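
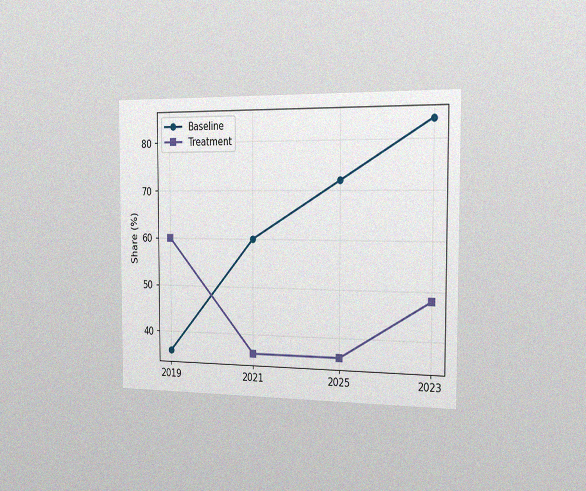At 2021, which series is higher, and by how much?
Baseline, by 24%

The chart is viewed slightly from the right, with some photo noise. At 2021, Baseline sits above the other line by 24%.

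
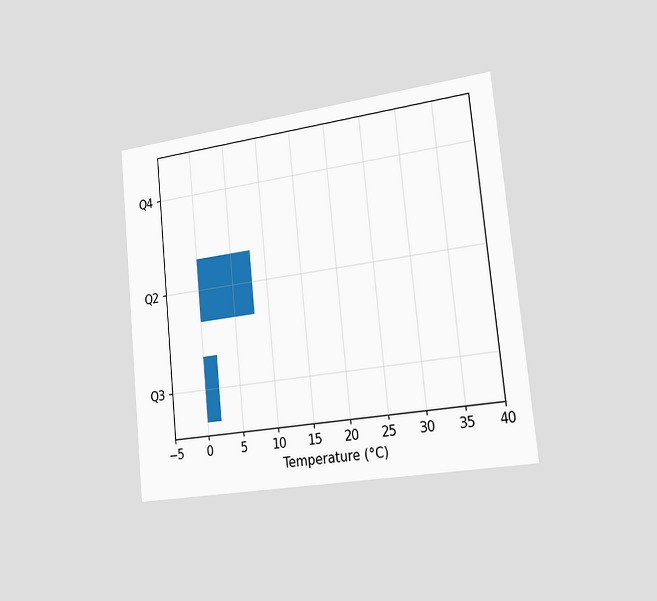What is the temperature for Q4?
0°C

The chart is tilted about 6° counter-clockwise and viewed slightly from the right. Reading along the chart's x-axis, the Q4 bar reaches 0°C.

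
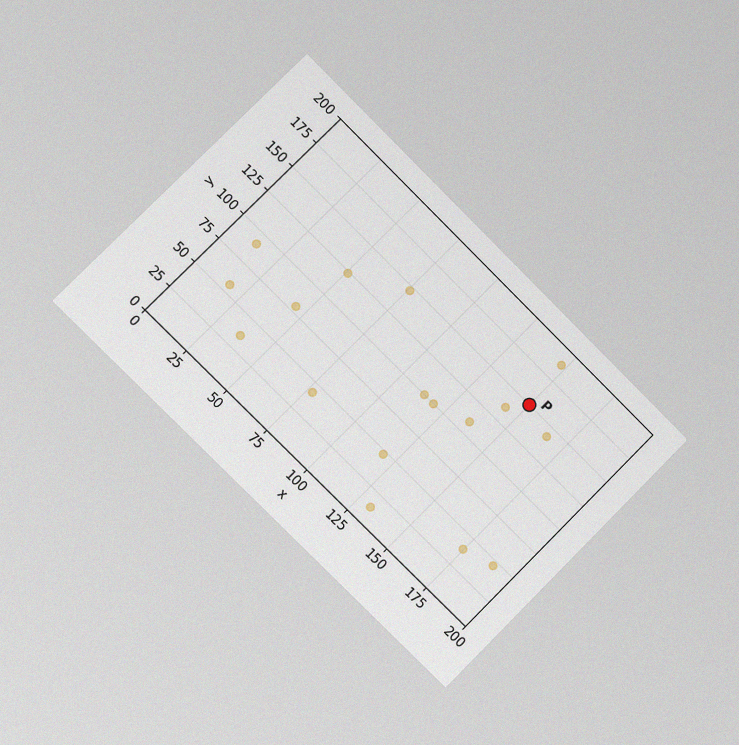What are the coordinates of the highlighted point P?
(150, 150)

The chart is tilted about 45° clockwise and viewed slightly from the left, with some photo noise. Following the gridlines from P to each axis, P sits at (150, 150).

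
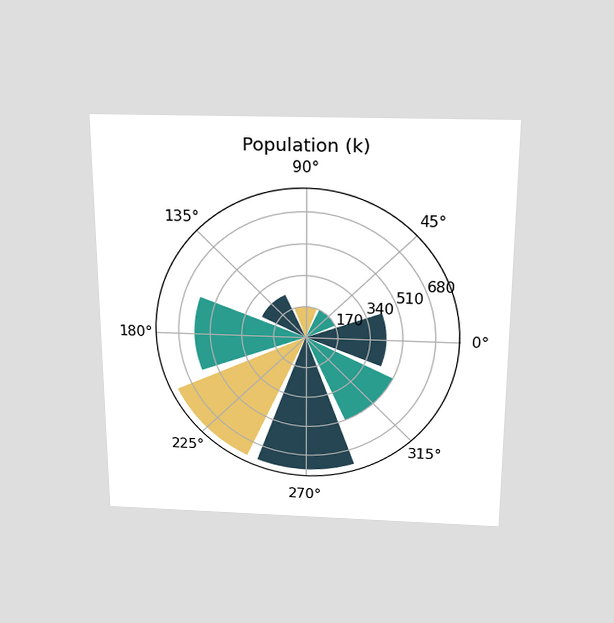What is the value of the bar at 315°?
510k

The chart is viewed slightly from above. The bar at 315° reaches 510k on the radial axis.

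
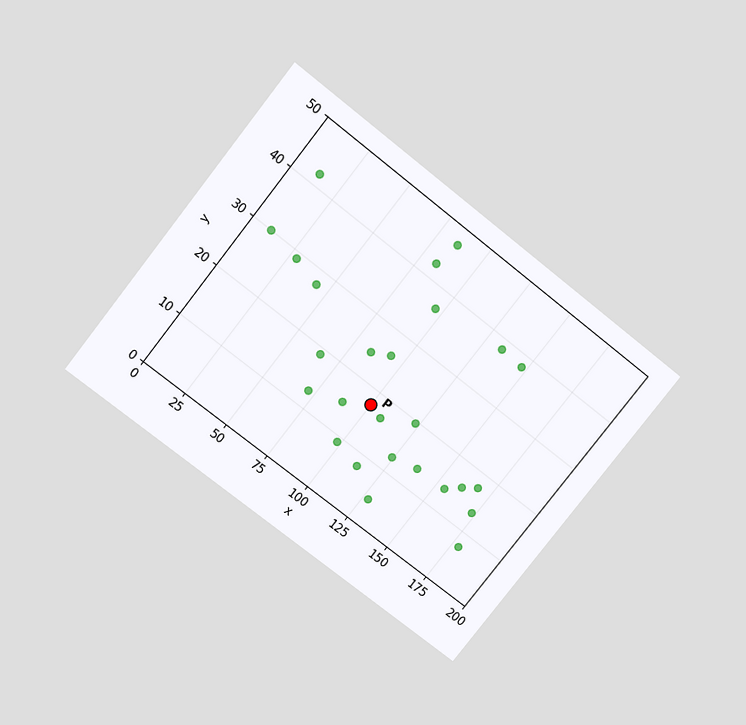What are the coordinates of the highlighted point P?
The chart is tilted about 38° clockwise and viewed slightly from above. Following the gridlines from P to each axis, P sits at (100, 17.5).

(100, 17.5)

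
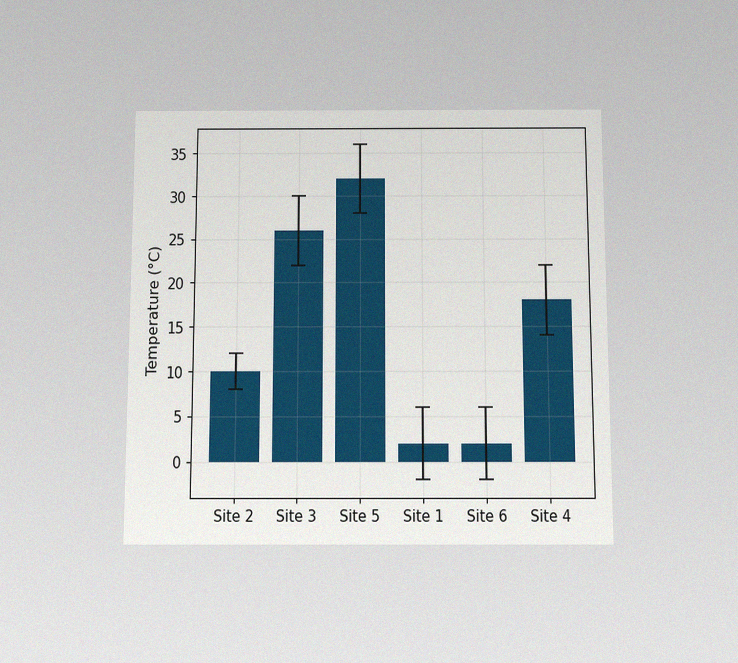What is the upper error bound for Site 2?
The chart is viewed slightly from below, with some photo noise. The Site 2 bar's upper whisker reaches 12°C.

12°C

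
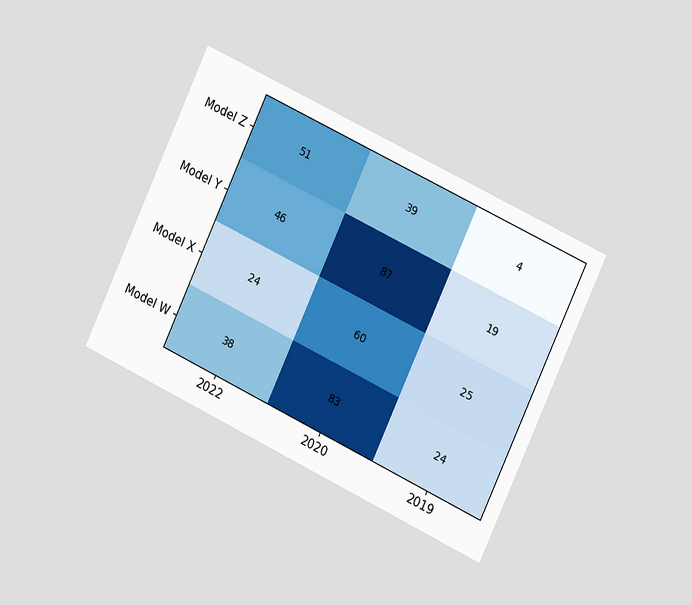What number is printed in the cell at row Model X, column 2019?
The chart is tilted about 25° clockwise and viewed slightly from the right. The (Model X, 2019) cell reads 25.

25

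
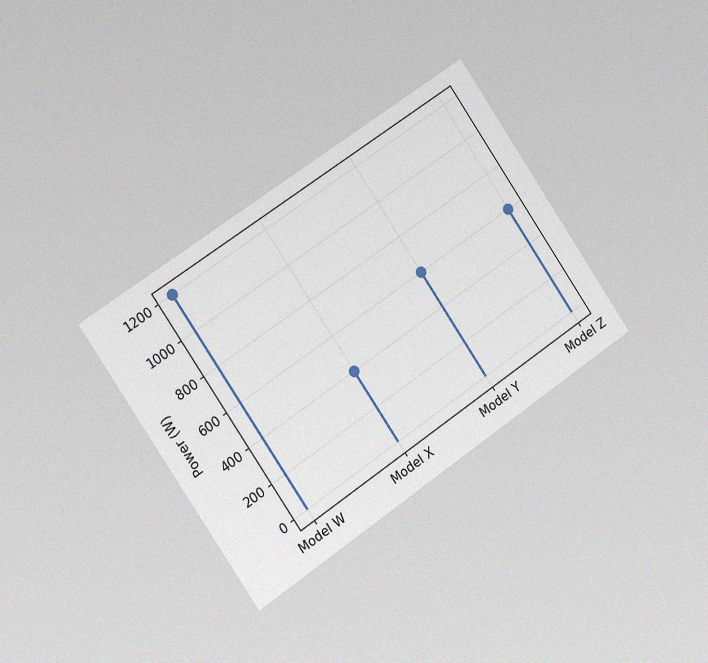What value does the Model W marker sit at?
The chart is tilted about 34° counter-clockwise and viewed slightly from the left, with some photo noise. The Model W marker sits at 1200W.

1200W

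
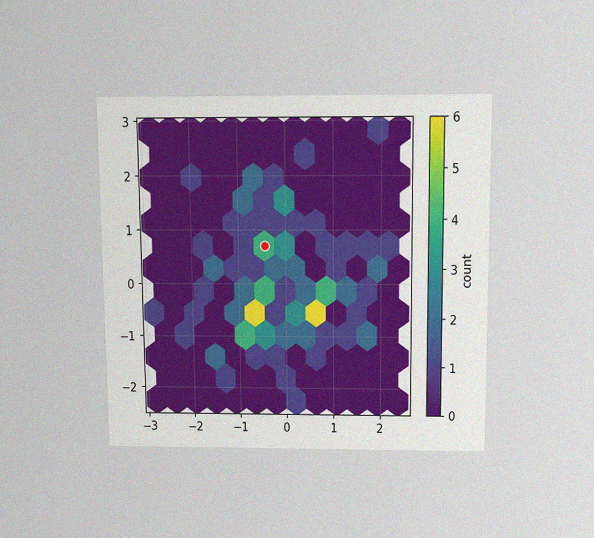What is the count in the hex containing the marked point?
4

The chart is viewed slightly from above, with some photo noise. The marked hex reads 4 on the colorbar.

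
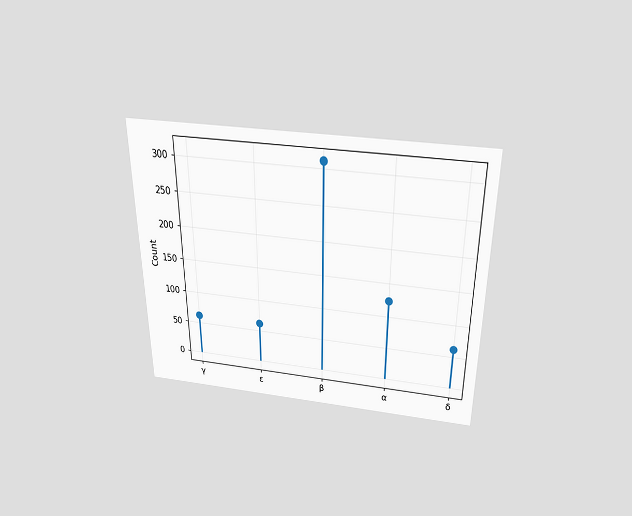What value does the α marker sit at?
124

The chart is viewed slightly from above. The α marker sits at 124.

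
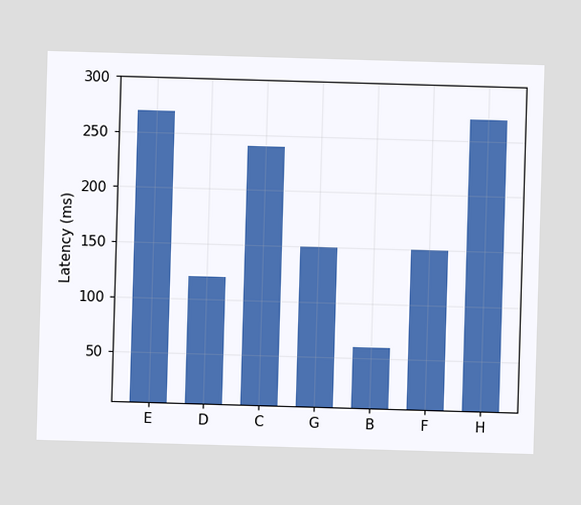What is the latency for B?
60ms

Reading along the chart's y-axis, the B bar reaches 60ms.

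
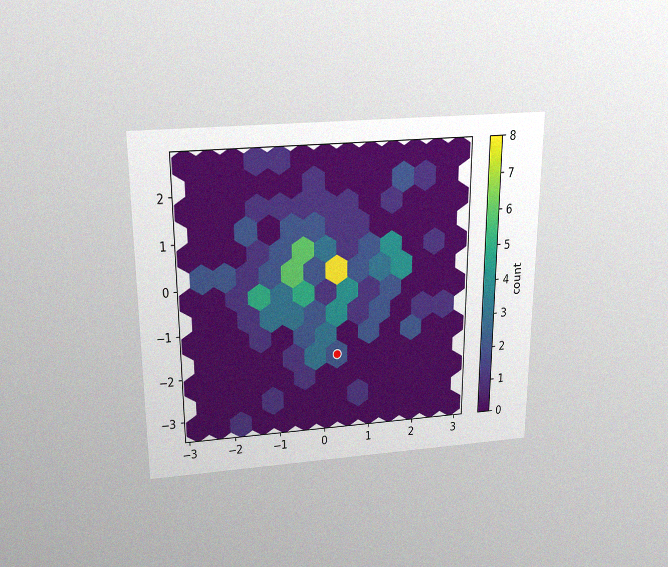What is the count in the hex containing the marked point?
The chart is viewed slightly from above, with some photo noise. The marked hex reads 2 on the colorbar.

2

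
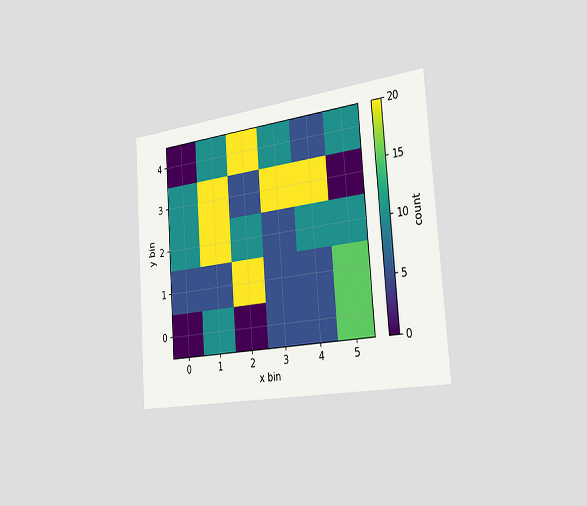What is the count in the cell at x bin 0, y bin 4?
The chart is tilted about 4° counter-clockwise and viewed slightly from the right. Matching the cell (0, 4) against the colorbar gives 0.

0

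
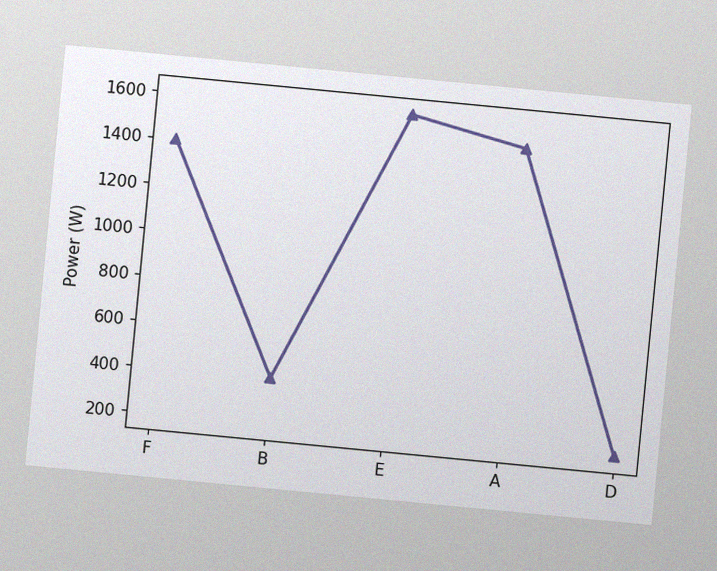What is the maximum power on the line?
The chart is tilted about 5° clockwise, with some photo noise. The highest point is at E, and reading across to the y-axis gives 1600W.

1600W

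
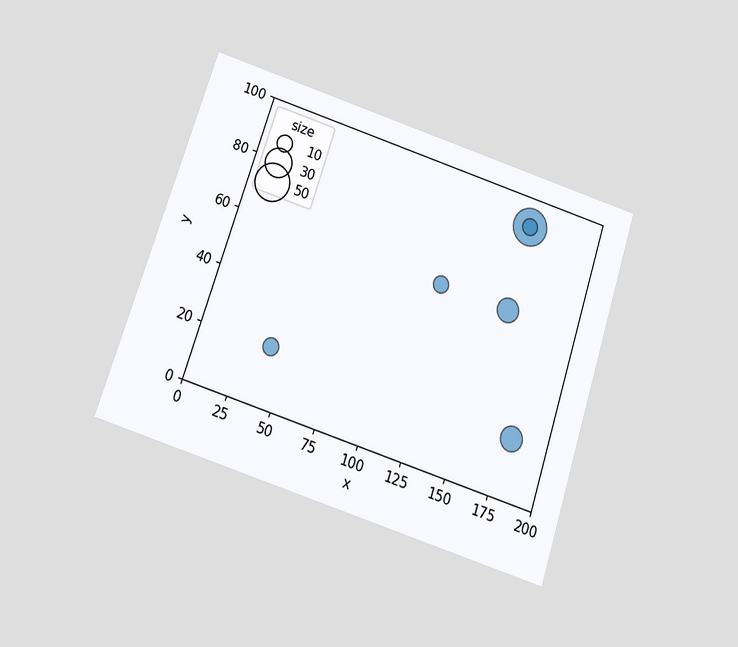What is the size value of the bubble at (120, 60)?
The chart is tilted about 18° clockwise and viewed slightly from below. Matching the bubble at (120, 60) against the size legend gives 10.

10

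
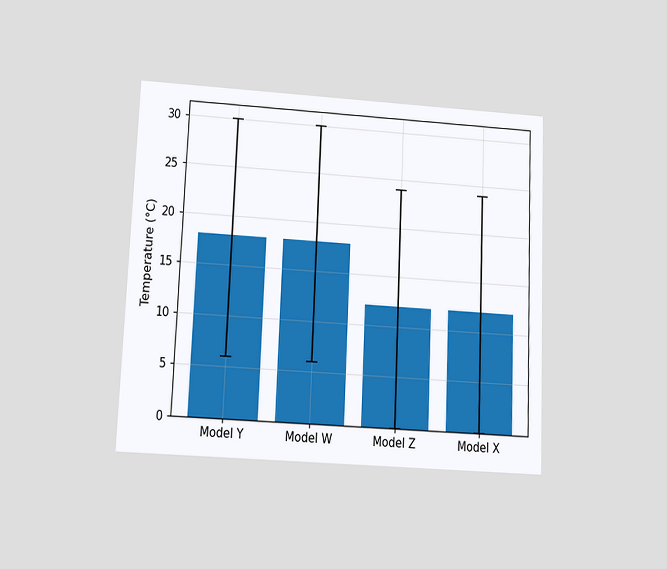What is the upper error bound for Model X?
24°C

The chart is tilted about 2° clockwise and viewed slightly from below. The Model X bar's upper whisker reaches 24°C.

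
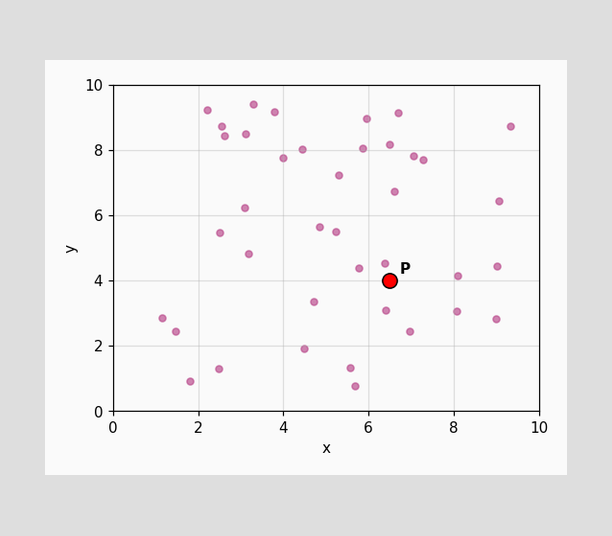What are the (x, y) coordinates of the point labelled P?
Following the gridlines from P to each axis, P sits at (6.5, 4).

(6.5, 4)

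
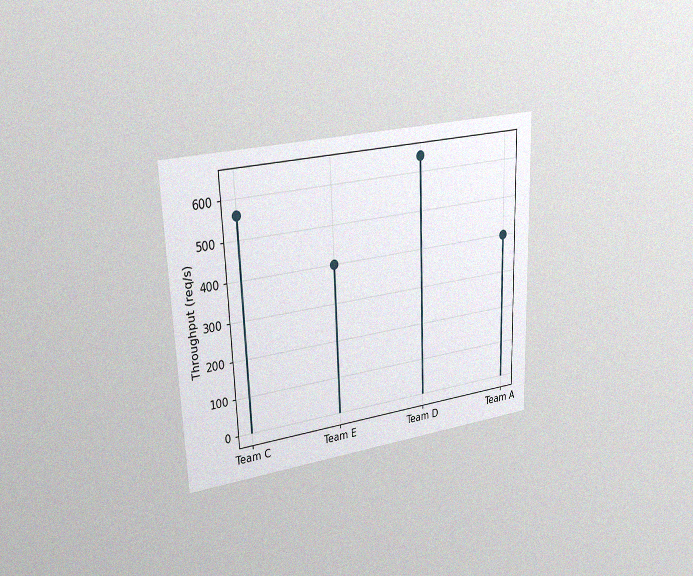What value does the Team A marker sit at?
The chart is tilted about 2° counter-clockwise and viewed slightly from the left, with some photo noise. The Team A marker sits at 400req/s.

400req/s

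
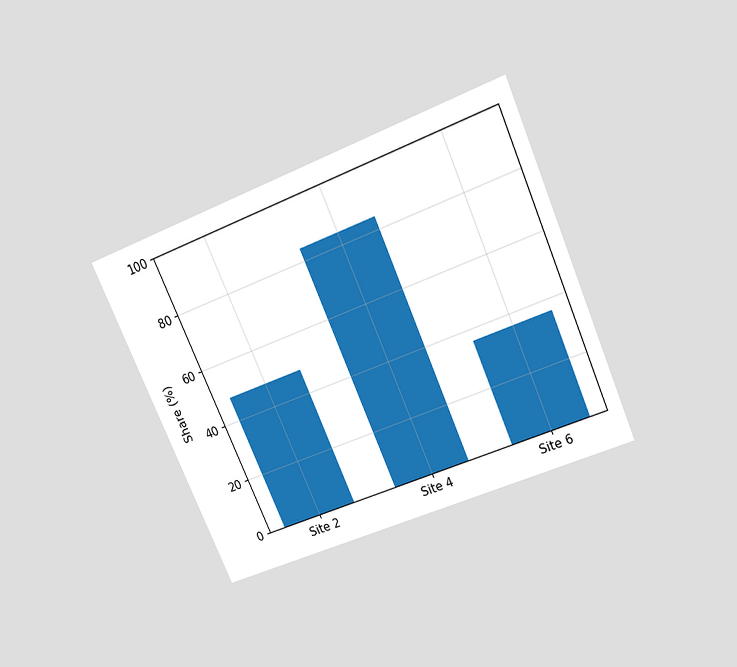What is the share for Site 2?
48%

The chart is tilted about 24° counter-clockwise and viewed slightly from above. Reading along the chart's y-axis, the Site 2 bar reaches 48%.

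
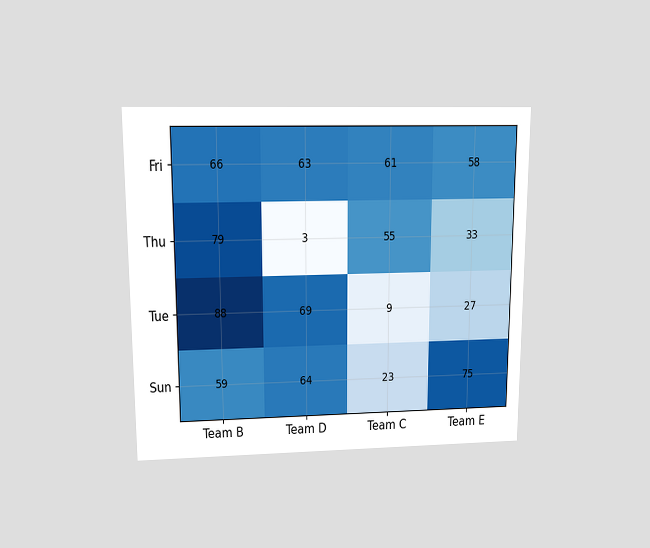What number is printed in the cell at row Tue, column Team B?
88

The chart is viewed slightly from above. The (Tue, Team B) cell reads 88.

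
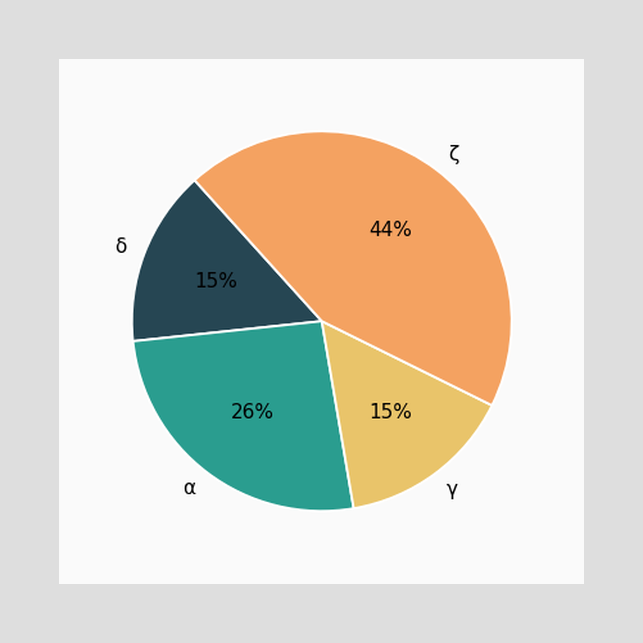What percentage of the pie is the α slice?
The α slice takes up 26% of the pie.

26%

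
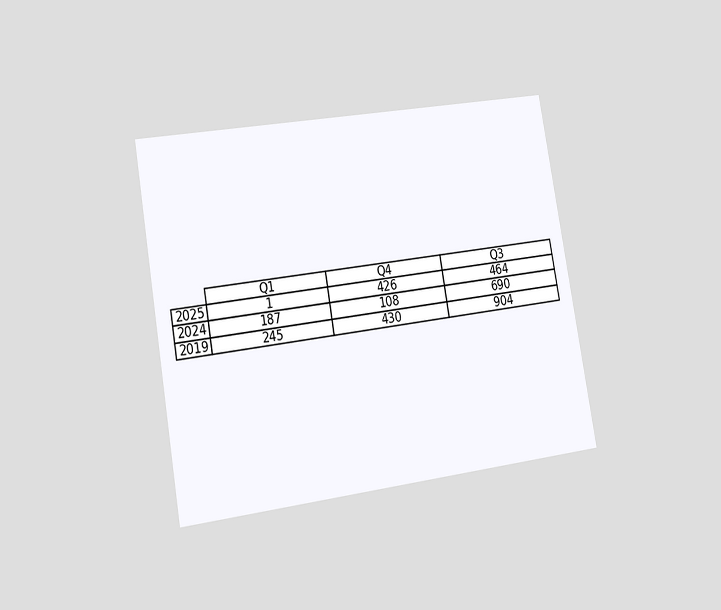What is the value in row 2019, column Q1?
The chart is tilted about 10° counter-clockwise and viewed slightly from the left. The (2019, Q1) cell reads 245.

245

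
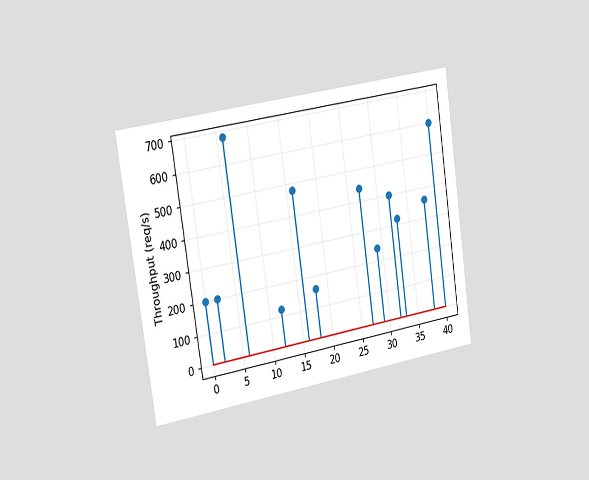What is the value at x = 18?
The chart is tilted about 8° counter-clockwise and viewed slightly from the left. The stem at x=18 reaches 160req/s.

160req/s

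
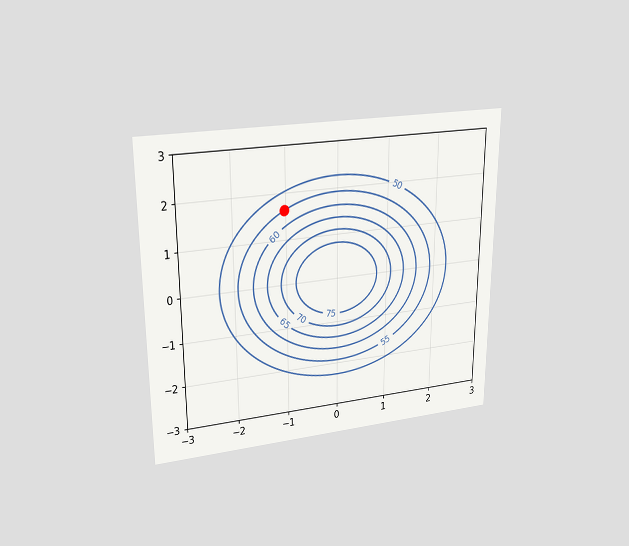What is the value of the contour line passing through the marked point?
55

The chart is viewed at a slight angle. The marked point sits on the contour labelled 55.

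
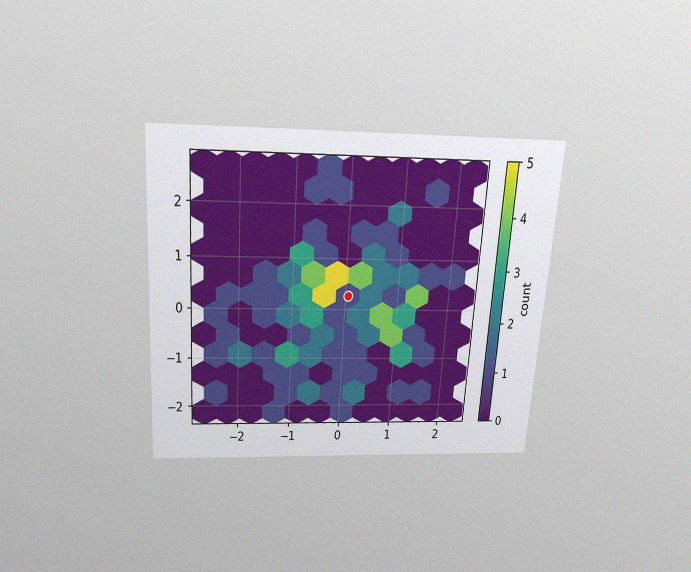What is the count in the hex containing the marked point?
1

The chart is tilted about 4° clockwise and viewed slightly from above, with some photo noise. The marked hex reads 1 on the colorbar.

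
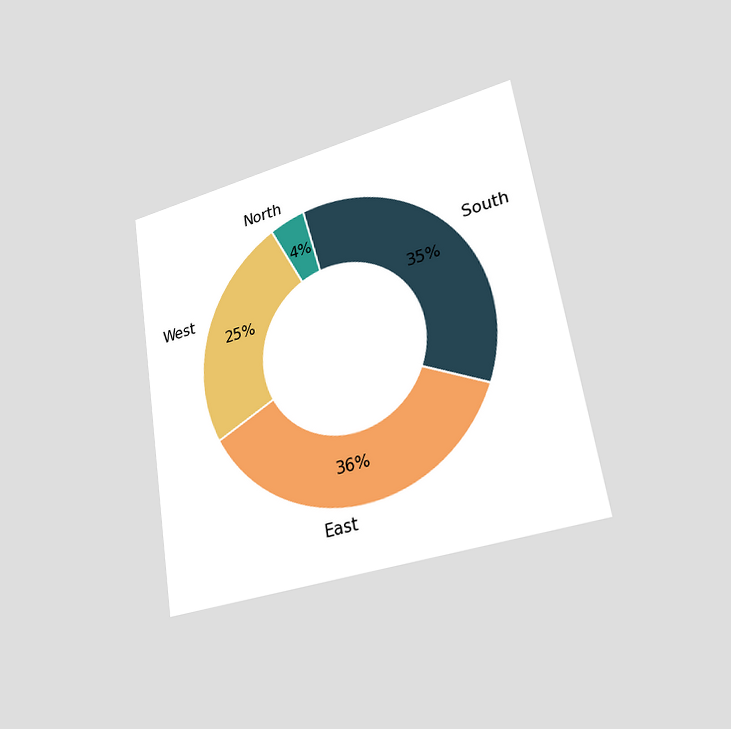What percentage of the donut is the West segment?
25%

The chart is tilted about 9° counter-clockwise and viewed slightly from the right. The West segment takes up 25% of the ring.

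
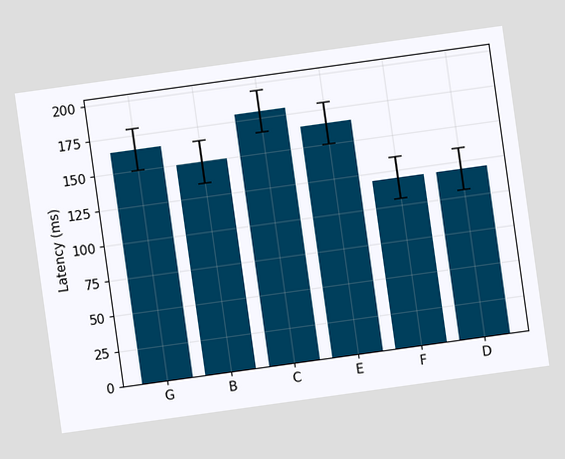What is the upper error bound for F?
The chart is tilted about 8° counter-clockwise. The F bar's upper whisker reaches 135ms.

135ms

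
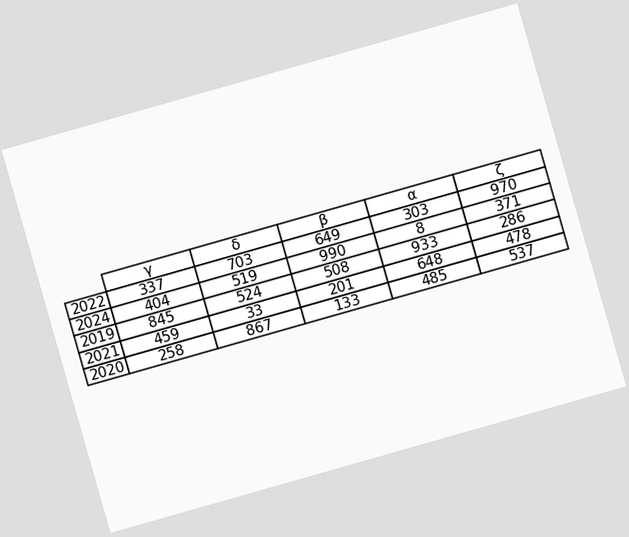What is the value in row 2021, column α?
648

The chart is tilted about 16° counter-clockwise. The (2021, α) cell reads 648.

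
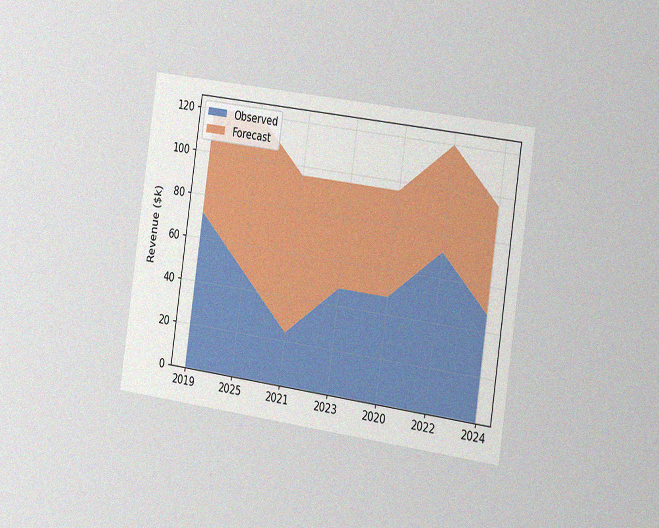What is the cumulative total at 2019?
$120k

The chart is tilted about 8° clockwise and viewed slightly from the right, with some photo noise. The stacked total at 2019 reaches $120k.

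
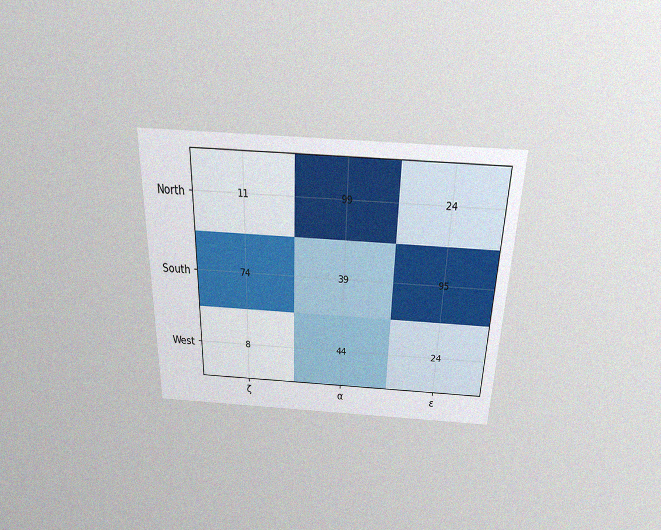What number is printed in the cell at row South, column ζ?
The chart is viewed slightly from above, with some photo noise. The (South, ζ) cell reads 74.

74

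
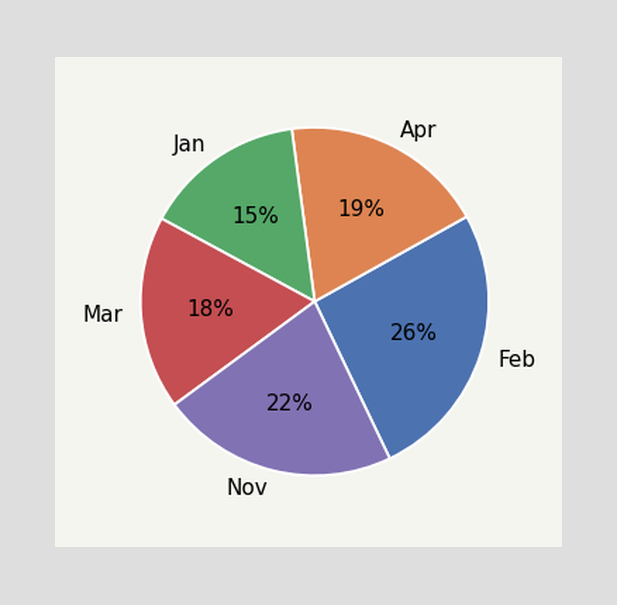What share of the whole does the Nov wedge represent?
22%

The Nov slice takes up 22% of the pie.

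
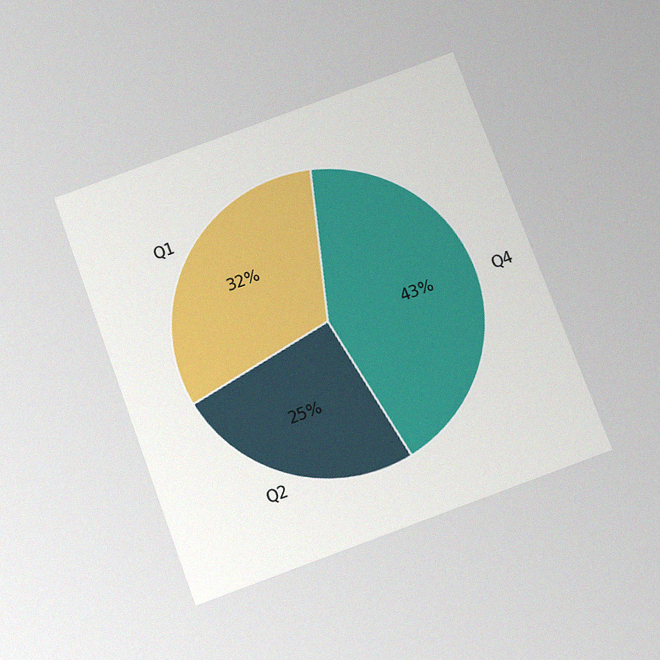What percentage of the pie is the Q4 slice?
The chart is tilted about 20° counter-clockwise and viewed slightly from below, with some photo noise. The Q4 slice takes up 43% of the pie.

43%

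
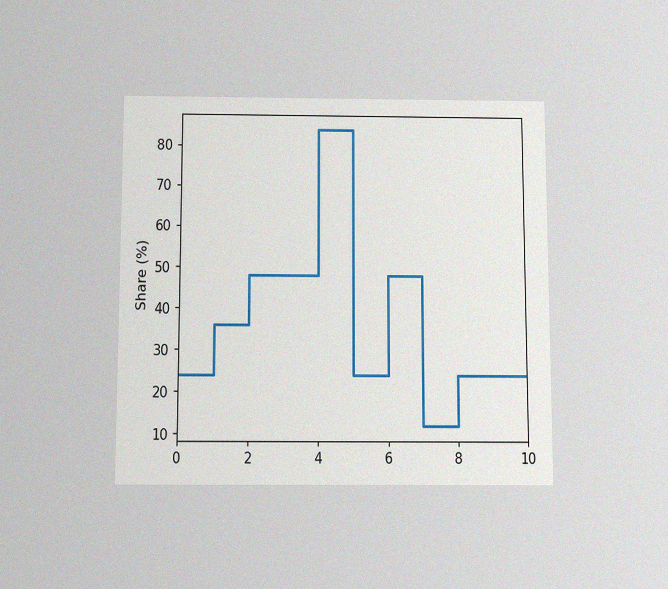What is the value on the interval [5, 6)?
24%

The chart is viewed slightly from below, with some photo noise. On [5, 6) the step sits at 24%.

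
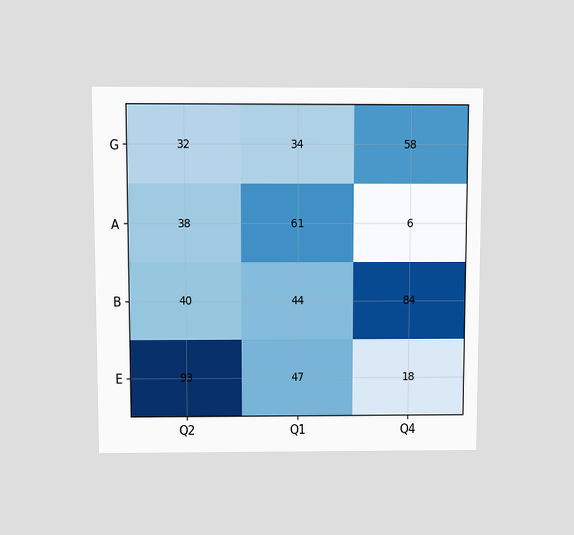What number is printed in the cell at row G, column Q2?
The chart is viewed at a slight angle. The (G, Q2) cell reads 32.

32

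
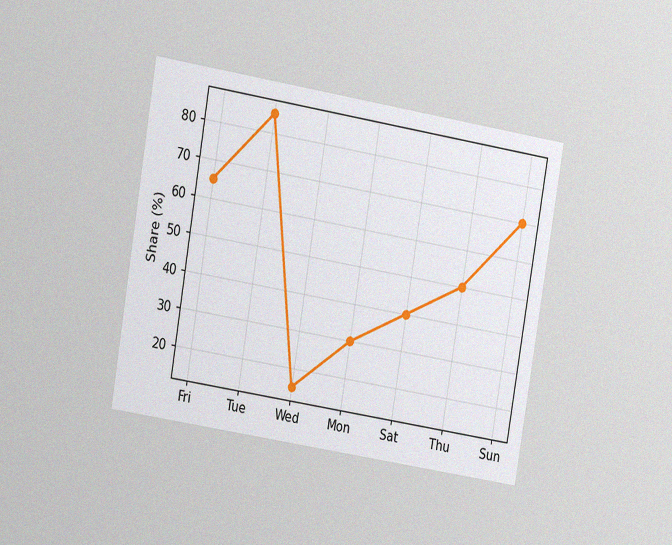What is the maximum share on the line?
85%

The chart is tilted about 9° clockwise and viewed at a slight angle, with some photo noise. The highest point is at Tue, and reading across to the y-axis gives 85%.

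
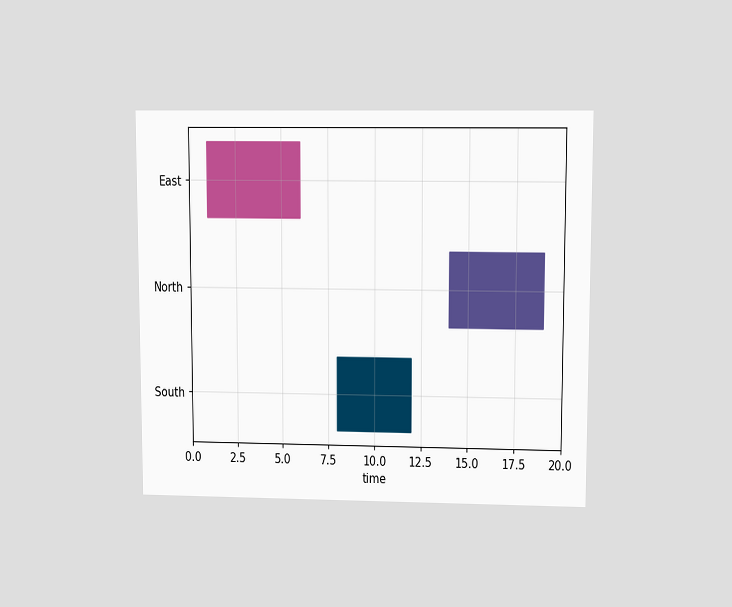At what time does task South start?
The chart is viewed at a slight angle. The South bar begins at t=8.

8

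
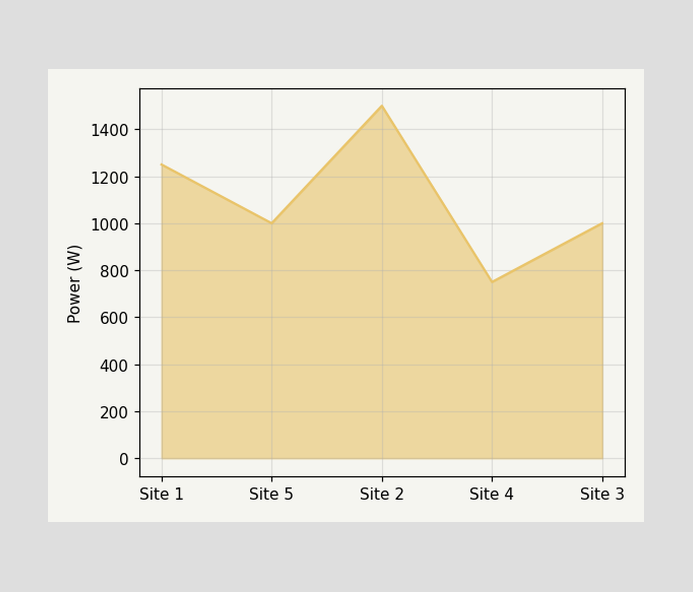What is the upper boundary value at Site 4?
750W

At Site 4 the upper boundary is at 750W.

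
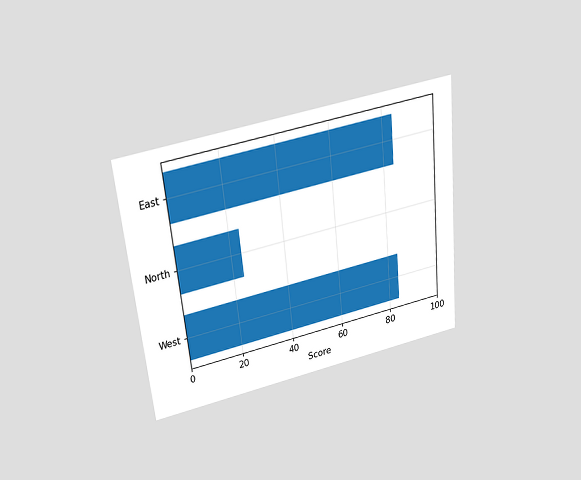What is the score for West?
84

The chart is tilted about 6° counter-clockwise and viewed slightly from above. Reading along the chart's x-axis, the West bar reaches 84.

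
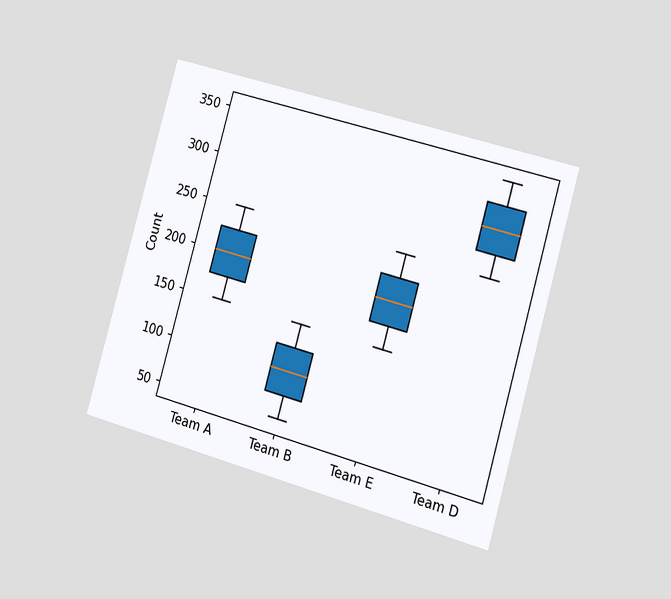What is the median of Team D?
300

The chart is tilted about 16° clockwise and viewed slightly from the right. The median line in the Team D box sits at 300.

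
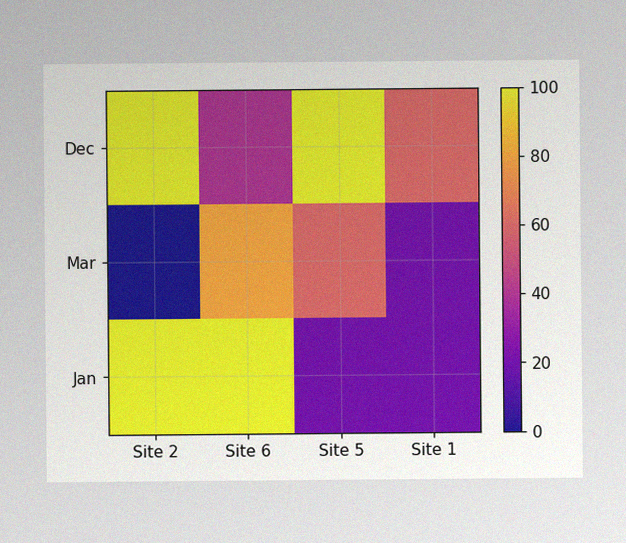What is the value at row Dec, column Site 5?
100

The image has some photo noise and uneven lighting. Matching cell (Dec, Site 5) against the colorbar gives 100.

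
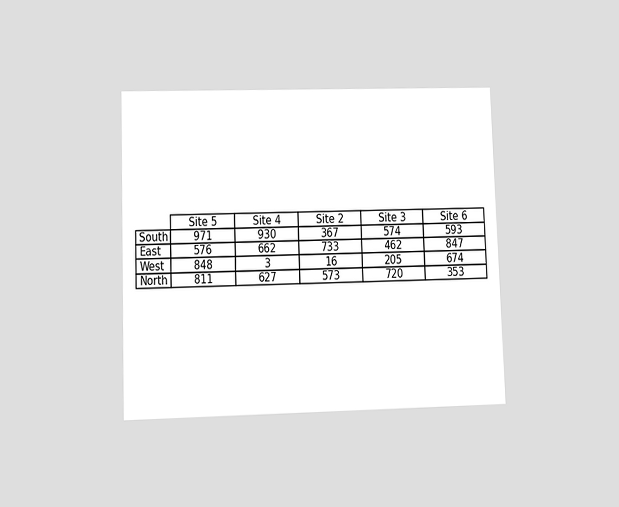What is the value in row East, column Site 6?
847

The chart is tilted about 2° counter-clockwise and viewed at a slight angle. The (East, Site 6) cell reads 847.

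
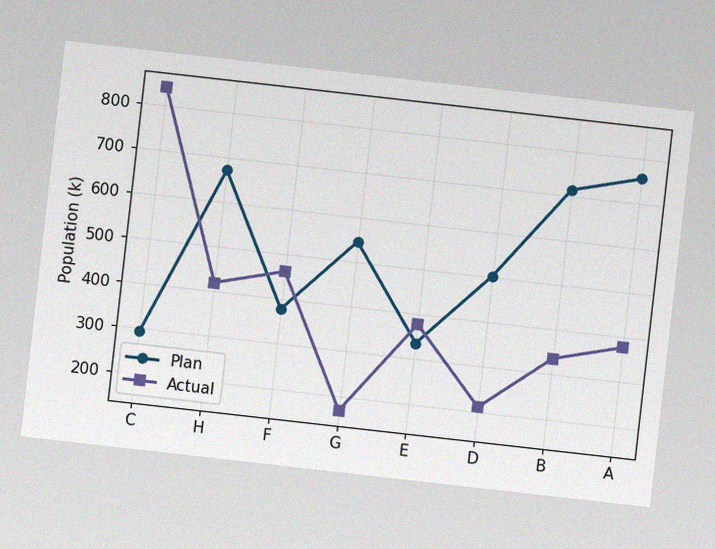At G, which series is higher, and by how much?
Plan, by 378k

The chart is tilted about 6° clockwise, with some photo noise. At G, Plan sits above the other line by 378k.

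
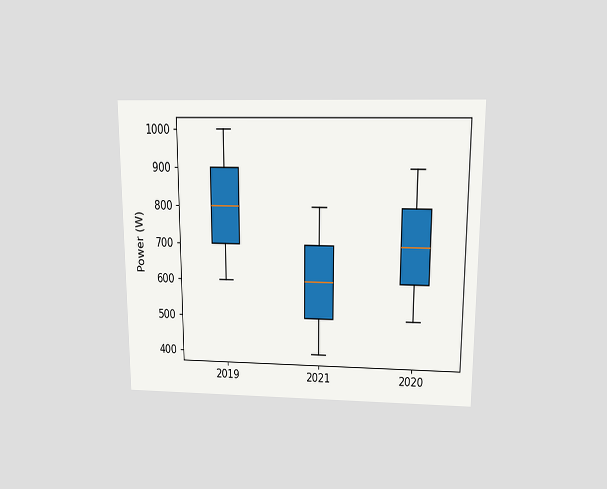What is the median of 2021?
600W

The chart is viewed slightly from above. The median line in the 2021 box sits at 600W.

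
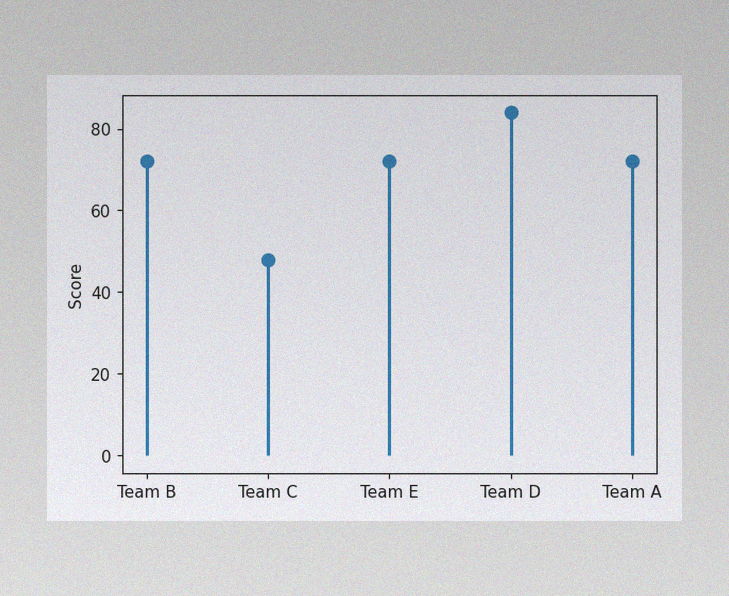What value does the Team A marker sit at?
The image has some photo noise and uneven lighting. The Team A marker sits at 72.

72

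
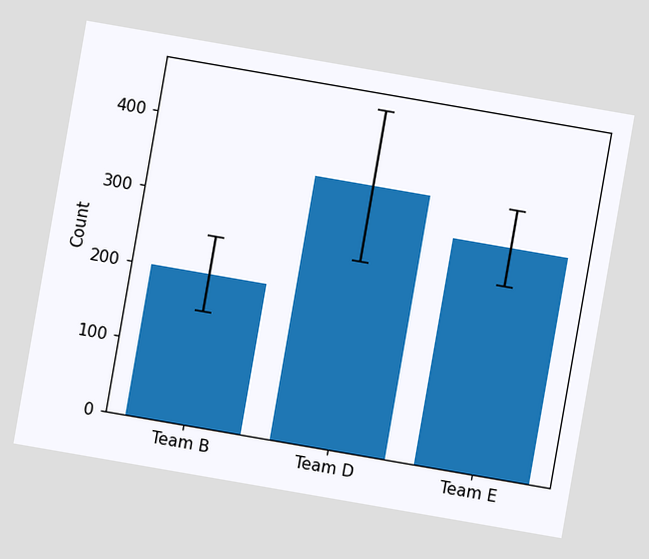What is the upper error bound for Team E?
350

The chart is tilted about 10° clockwise. The Team E bar's upper whisker reaches 350.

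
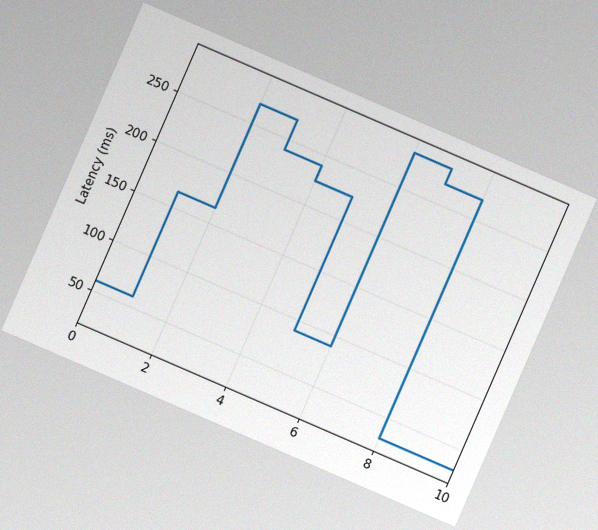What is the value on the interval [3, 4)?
The chart is tilted about 23° clockwise, with some photo noise. On [3, 4) the step sits at 240ms.

240ms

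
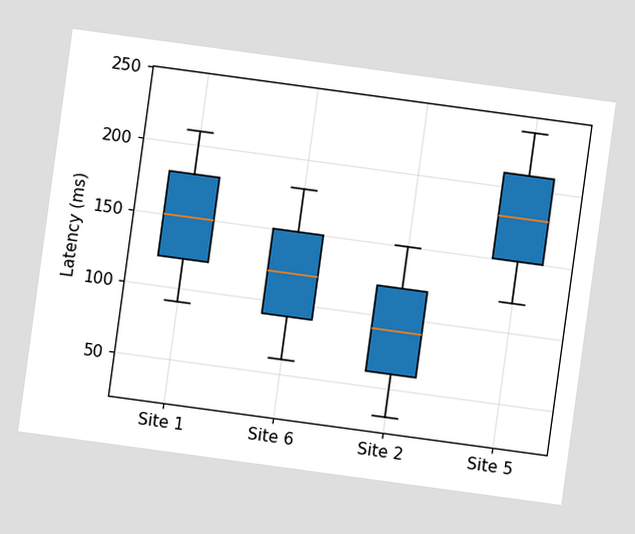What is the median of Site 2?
90ms

The chart is tilted about 8° clockwise. The median line in the Site 2 box sits at 90ms.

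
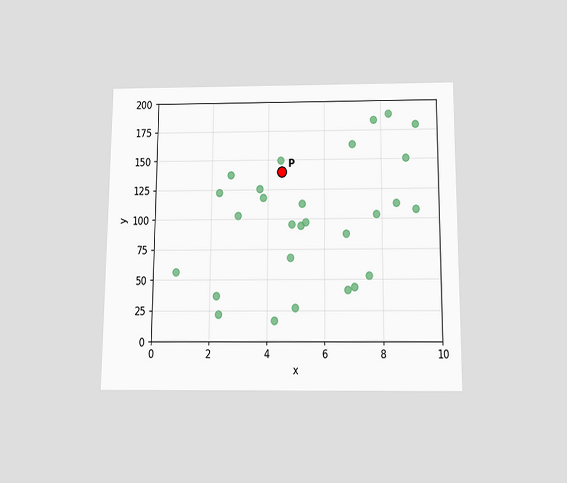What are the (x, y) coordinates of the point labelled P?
The chart is viewed slightly from below. Following the gridlines from P to each axis, P sits at (4.5, 140).

(4.5, 140)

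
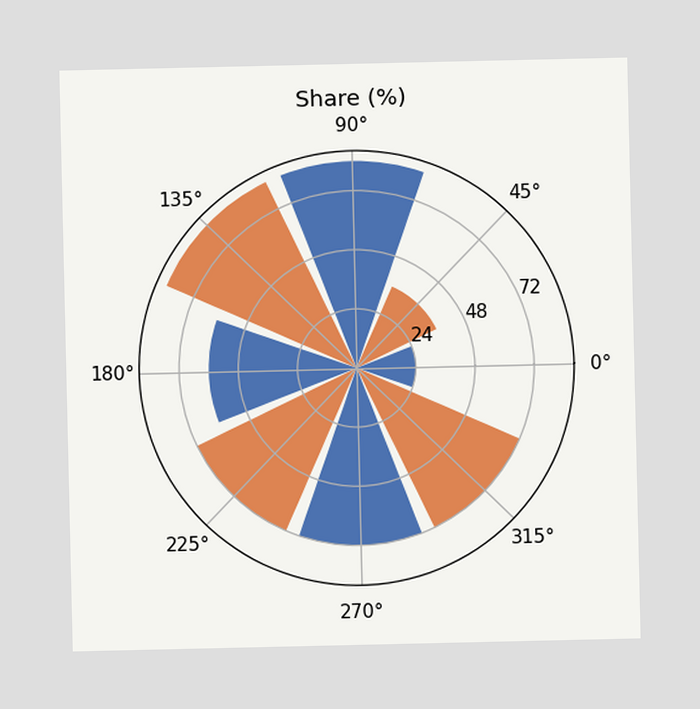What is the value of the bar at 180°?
60%

The bar at 180° reaches 60% on the radial axis.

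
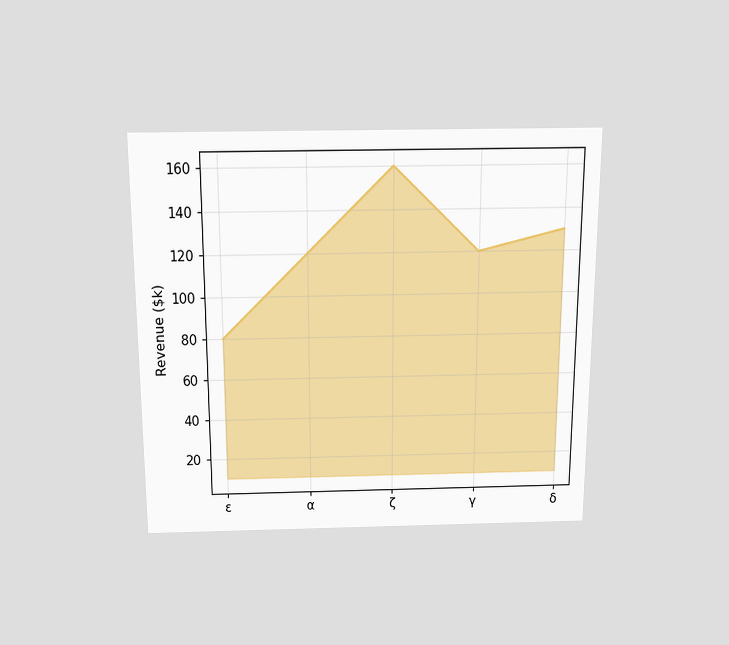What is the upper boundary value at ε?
The chart is viewed slightly from above. At ε the upper boundary is at $80k.

$80k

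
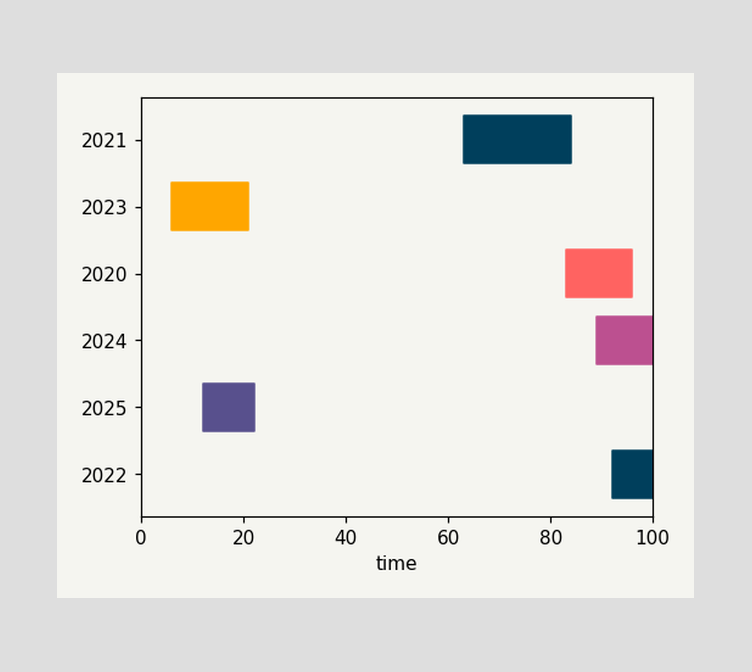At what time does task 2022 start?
The 2022 bar begins at t=92.

92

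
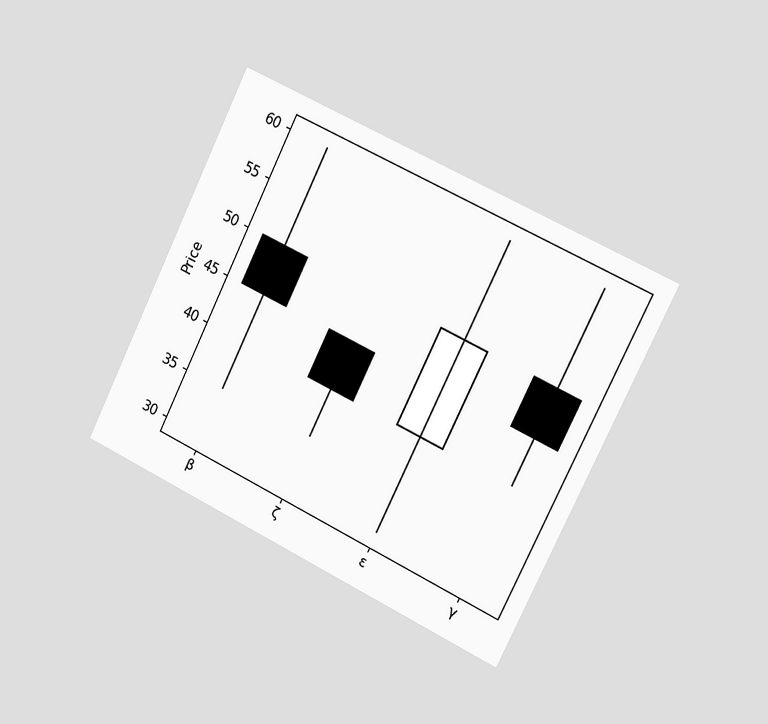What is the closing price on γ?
45

The chart is tilted about 26° clockwise and viewed slightly from the right. The γ candle closes at 45.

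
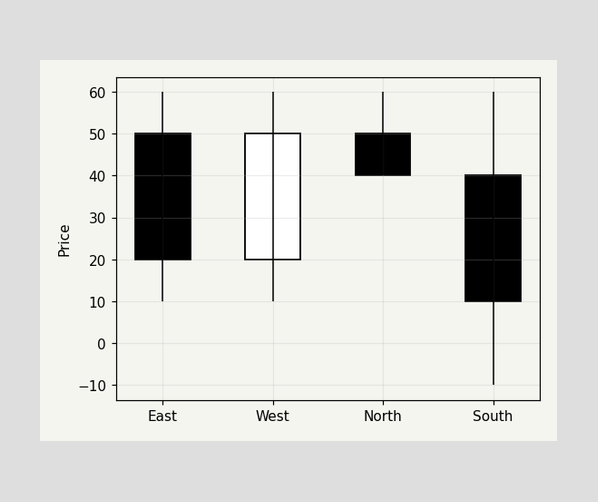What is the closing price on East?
The East candle closes at 20.

20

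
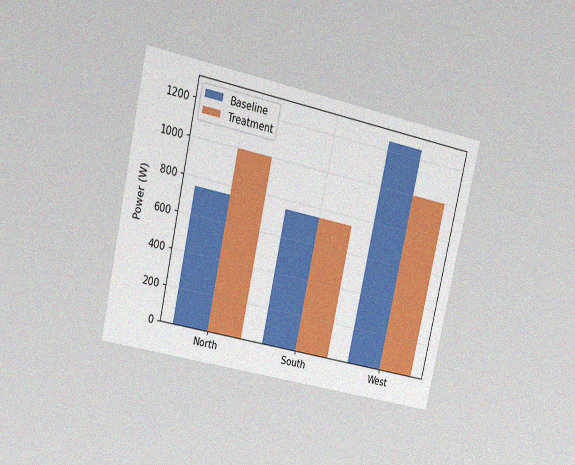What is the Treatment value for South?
The chart is tilted about 12° clockwise and viewed at a slight angle, with some photo noise. The Treatment bar at South reaches 750W on the y-axis.

750W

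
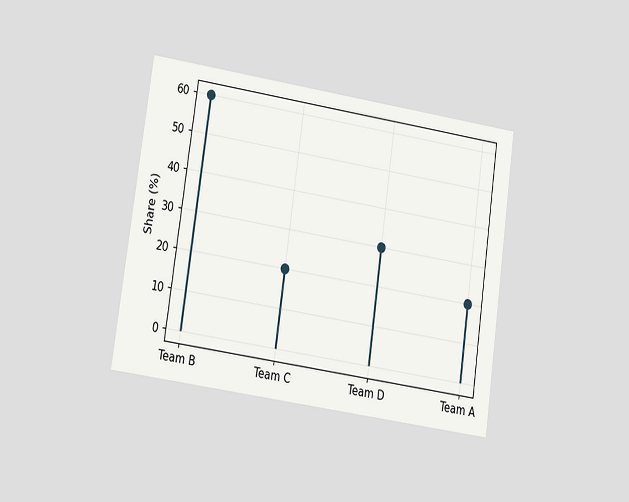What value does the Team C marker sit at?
20%

The chart is tilted about 8° clockwise and viewed at a slight angle. The Team C marker sits at 20%.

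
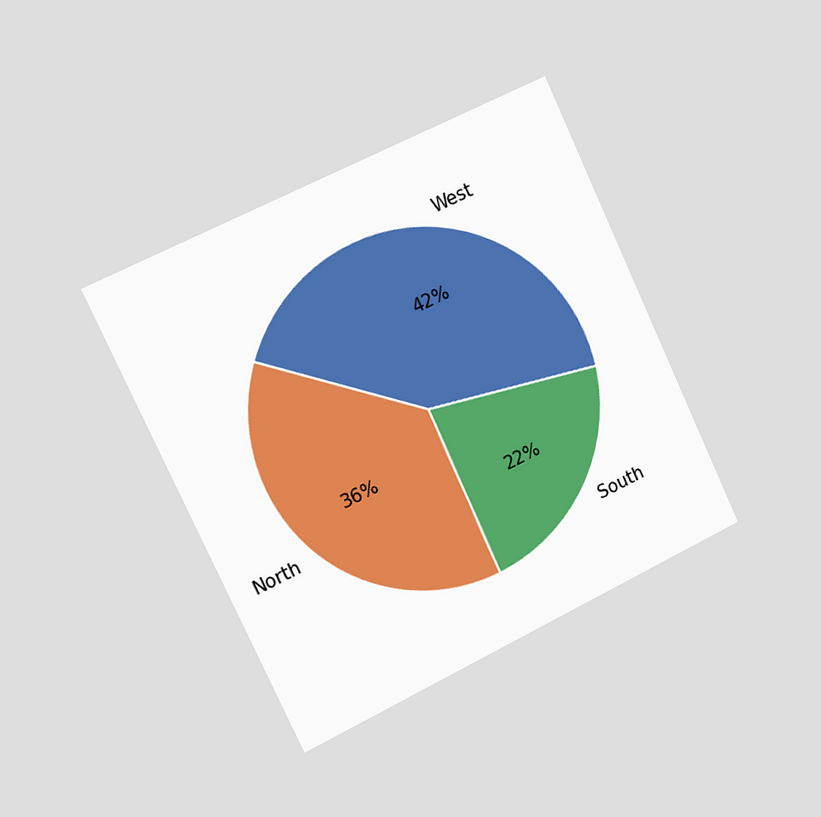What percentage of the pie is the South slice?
22%

The chart is tilted about 25° counter-clockwise and viewed slightly from the left. The South slice takes up 22% of the pie.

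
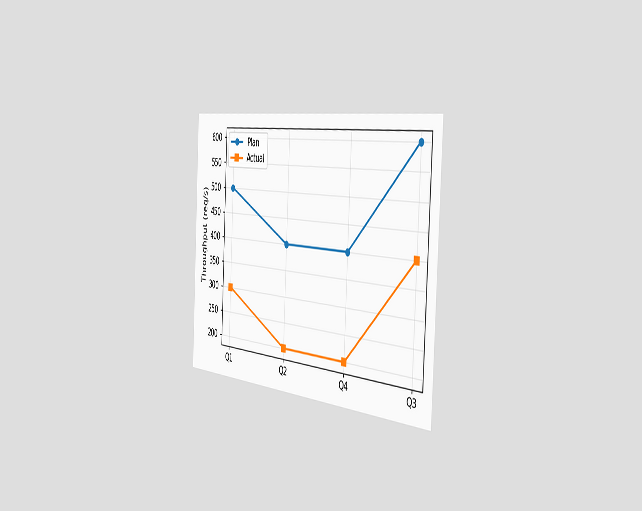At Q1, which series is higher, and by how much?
The chart is tilted about 3° clockwise and viewed slightly from the right. At Q1, Plan sits above the other line by 200req/s.

Plan, by 200req/s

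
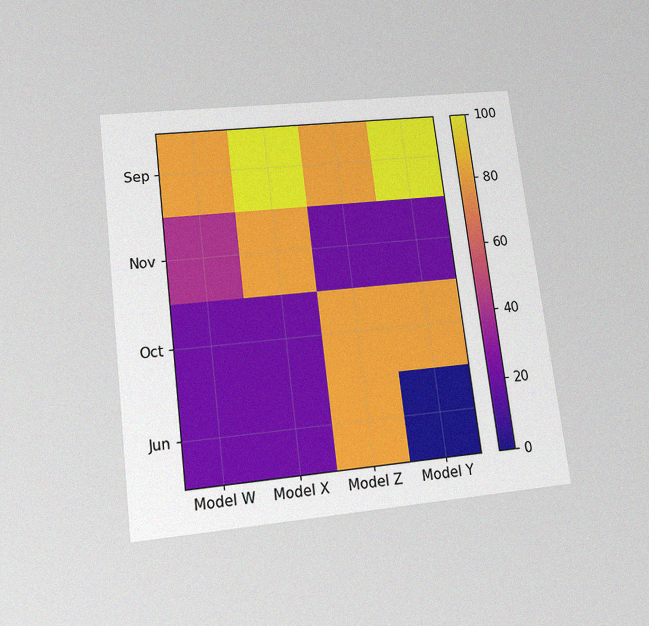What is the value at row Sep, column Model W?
The chart is tilted about 7° counter-clockwise and viewed slightly from below, with some photo noise. Matching cell (Sep, Model W) against the colorbar gives 80.

80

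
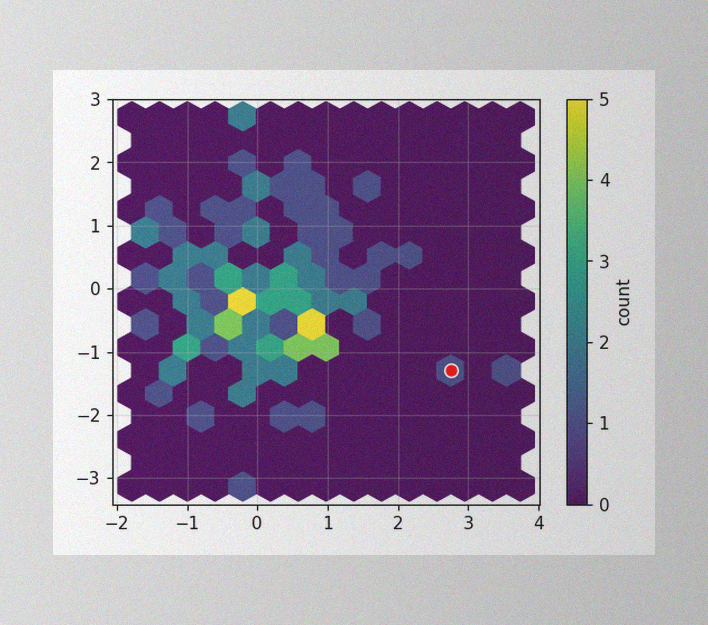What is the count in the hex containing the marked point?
The image has some photo noise and uneven lighting. The marked hex reads 1 on the colorbar.

1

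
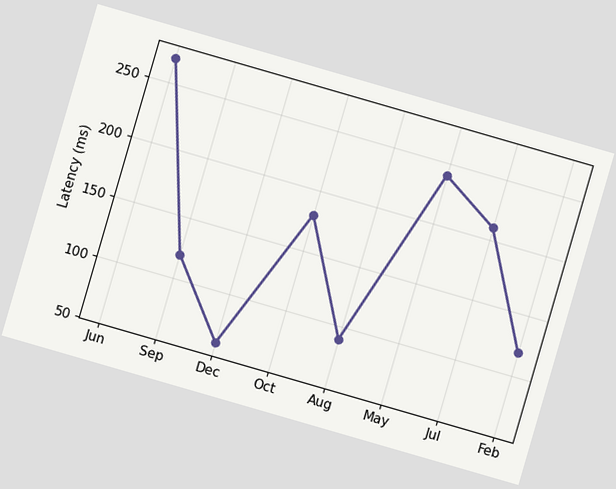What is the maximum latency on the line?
270ms

The chart is tilted about 16° clockwise. The highest point is at Jun, and reading across to the y-axis gives 270ms.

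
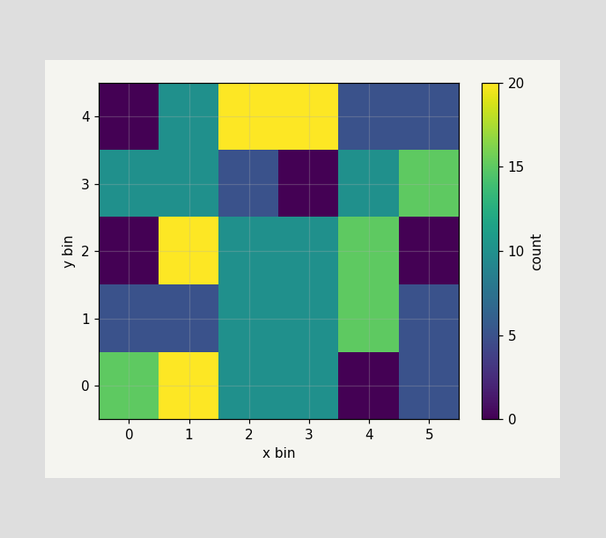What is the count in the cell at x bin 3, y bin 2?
Matching the cell (3, 2) against the colorbar gives 10.

10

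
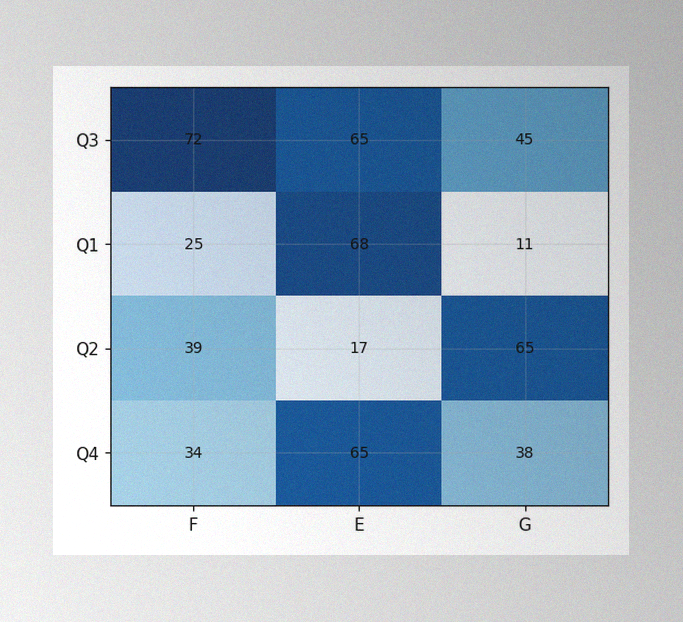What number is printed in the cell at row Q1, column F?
The image has some photo noise and uneven lighting. The (Q1, F) cell reads 25.

25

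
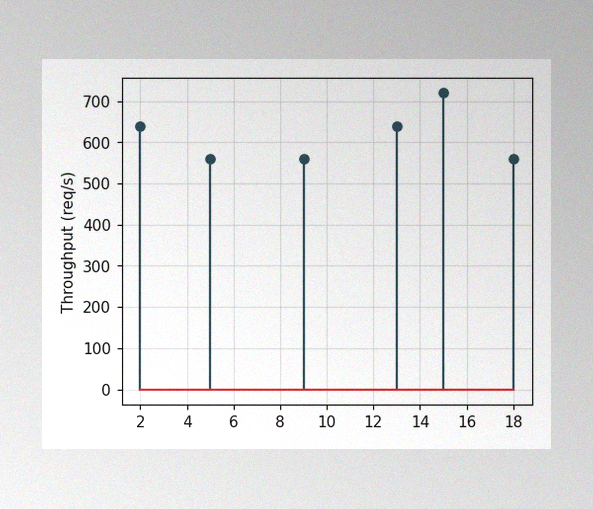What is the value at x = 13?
640req/s

The image has some photo noise and uneven lighting. The stem at x=13 reaches 640req/s.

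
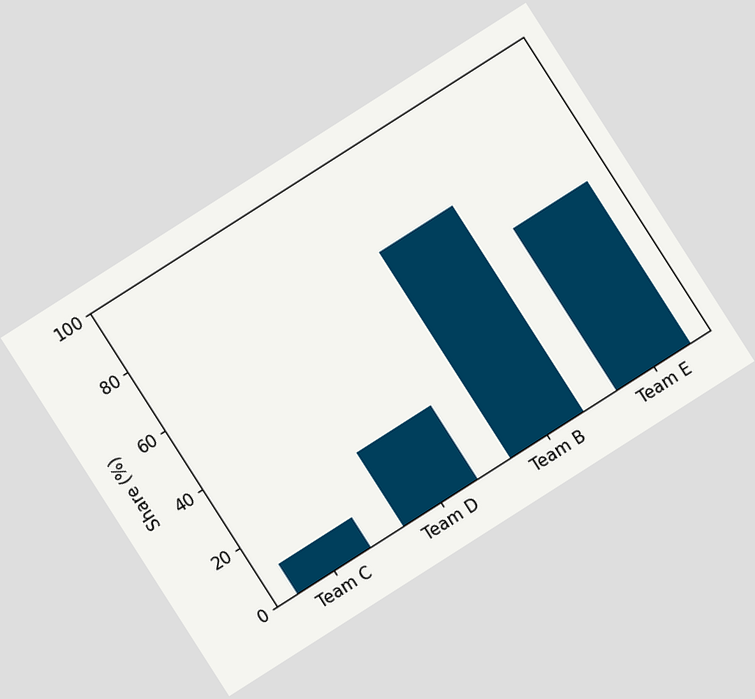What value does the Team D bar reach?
25%

The chart is tilted about 33° counter-clockwise. Reading along the chart's y-axis, the Team D bar reaches 25%.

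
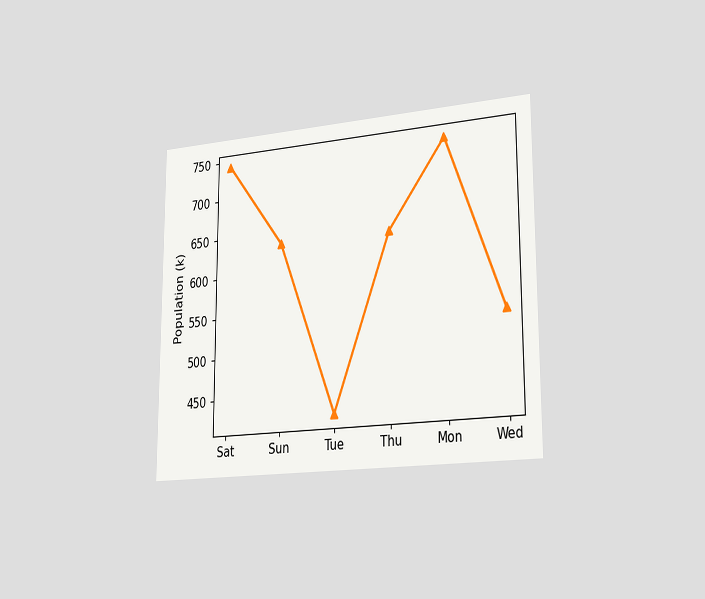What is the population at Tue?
The chart is viewed slightly from the right. At Tue, the line is at 424k.

424k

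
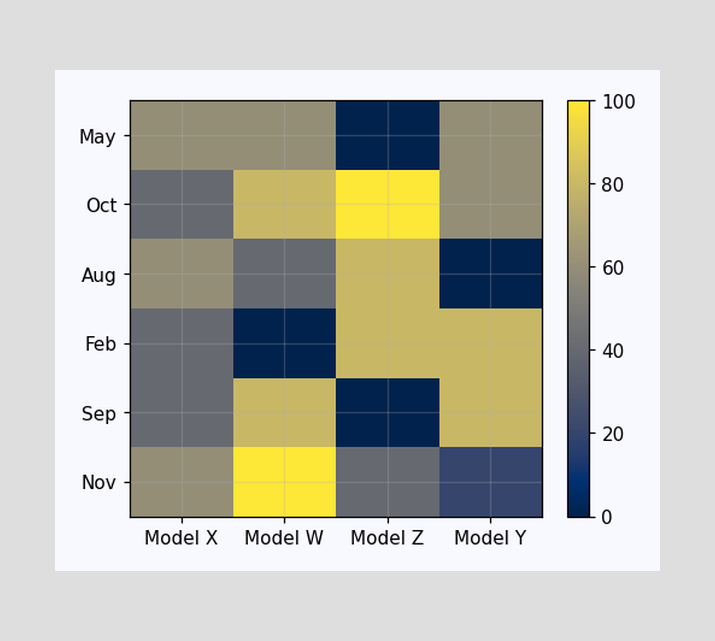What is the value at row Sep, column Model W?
80

Matching cell (Sep, Model W) against the colorbar gives 80.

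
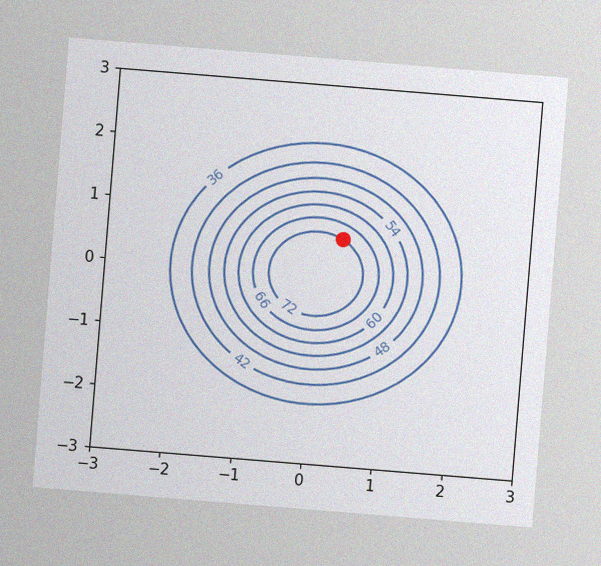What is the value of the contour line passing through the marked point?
The chart is tilted about 5° clockwise, with some photo noise. The marked point sits on the contour labelled 72.

72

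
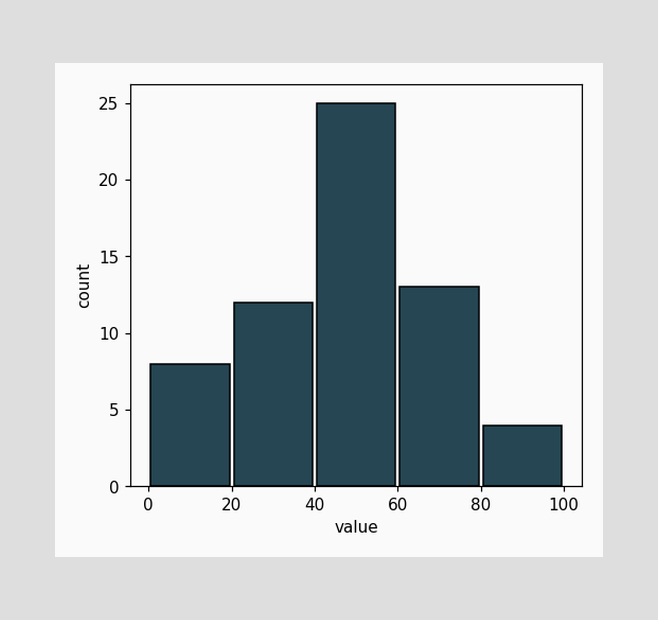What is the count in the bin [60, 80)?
13

The [60, 80) bin has height 13.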